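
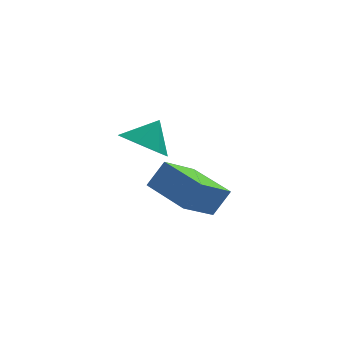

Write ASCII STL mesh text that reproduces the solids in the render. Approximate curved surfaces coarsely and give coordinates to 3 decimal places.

solid 
facet normal -0.475 -0.377 -0.795
outer loop
vertex 0.966 -2.932 -0.464
vertex 0.459 -3.607 0.159
vertex 0.171 -2.639 -0.128
endloop
endfacet
facet normal 0.373 0.925 0.075
outer loop
vertex 0.966 -2.932 -0.464
vertex 0.171 -2.639 -0.128
vertex 1.081 -3.113 1.201
endloop
endfacet
facet normal -0.475 -0.377 -0.795
outer loop
vertex 0.171 -2.639 -0.128
vertex 0.459 -3.607 0.159
vertex -0.407 -3.076 0.424
endloop
endfacet
facet normal -0.217 0.863 0.456
outer loop
vertex 0.171 -2.639 -0.128
vertex -0.407 -3.076 0.424
vertex 1.081 -3.113 1.201
endloop
endfacet
facet normal -0.475 -0.378 -0.795
outer loop
vertex -0.407 -3.076 0.424
vertex 0.459 -3.607 0.159
vertex -0.333 -3.912 0.777
endloop
endfacet
facet normal -0.433 0.318 0.844
outer loop
vertex -0.407 -3.076 0.424
vertex -0.333 -3.912 0.777
vertex 1.081 -3.113 1.201
endloop
endfacet
facet normal -0.475 -0.378 -0.795
outer loop
vertex -0.333 -3.912 0.777
vertex 0.459 -3.607 0.159
vertex 0.337 -4.519 0.665
endloop
endfacet
facet normal -0.114 -0.301 0.947
outer loop
vertex -0.333 -3.912 0.777
vertex 0.337 -4.519 0.665
vertex 1.081 -3.113 1.201
endloop
endfacet
facet normal -0.475 -0.378 -0.795
outer loop
vertex 0.337 -4.519 0.665
vertex 0.459 -3.607 0.159
vertex 1.099 -4.439 0.172
endloop
endfacet
facet normal 0.500 -0.527 0.687
outer loop
vertex 0.337 -4.519 0.665
vertex 1.099 -4.439 0.172
vertex 1.081 -3.113 1.201
endloop
endfacet
facet normal -0.475 -0.378 -0.795
outer loop
vertex 1.099 -4.439 0.172
vertex 0.459 -3.607 0.159
vertex 1.379 -3.733 -0.331
endloop
endfacet
facet normal 0.947 -0.190 0.261
outer loop
vertex 1.099 -4.439 0.172
vertex 1.379 -3.733 -0.331
vertex 1.081 -3.113 1.201
endloop
endfacet
facet normal -0.475 -0.377 -0.795
outer loop
vertex 1.379 -3.733 -0.331
vertex 0.459 -3.607 0.159
vertex 0.966 -2.932 -0.464
endloop
endfacet
facet normal 0.890 0.457 -0.012
outer loop
vertex 1.379 -3.733 -0.331
vertex 0.966 -2.932 -0.464
vertex 1.081 -3.113 1.201
endloop
endfacet
facet normal -0.648 0.733 0.207
outer loop
vertex 0.5 0.024 -3.555
vertex 1.164 0.294 -2.435
vertex 1.61 1.277 -4.515
endloop
endfacet
facet normal -0.499 -0.203 -0.842
outer loop
vertex 3.016 -0.314 -4.965
vertex 0.5 0.024 -3.555
vertex 1.61 1.277 -4.515
endloop
endfacet
facet normal -0.648 0.733 0.207
outer loop
vertex 1.61 1.277 -4.515
vertex 1.164 0.294 -2.435
vertex 2.274 1.547 -3.395
endloop
endfacet
facet normal 0.575 0.649 -0.498
outer loop
vertex 2.274 1.547 -3.395
vertex 3.016 -0.314 -4.965
vertex 1.61 1.277 -4.515
endloop
endfacet
facet normal -0.575 -0.649 0.498
outer loop
vertex 0.5 0.024 -3.555
vertex 2.57 -1.297 -2.885
vertex 1.164 0.294 -2.435
endloop
endfacet
facet normal -0.499 -0.203 -0.842
outer loop
vertex 1.906 -1.567 -4.005
vertex 0.5 0.024 -3.555
vertex 3.016 -0.314 -4.965
endloop
endfacet
facet normal -0.575 -0.649 0.498
outer loop
vertex 1.906 -1.567 -4.005
vertex 2.57 -1.297 -2.885
vertex 0.5 0.024 -3.555
endloop
endfacet
facet normal 0.499 0.203 0.842
outer loop
vertex 1.164 0.294 -2.435
vertex 2.57 -1.297 -2.885
vertex 2.274 1.547 -3.395
endloop
endfacet
facet normal 0.575 0.649 -0.498
outer loop
vertex 3.68 -0.044 -3.845
vertex 3.016 -0.314 -4.965
vertex 2.274 1.547 -3.395
endloop
endfacet
facet normal 0.499 0.203 0.842
outer loop
vertex 2.274 1.547 -3.395
vertex 2.57 -1.297 -2.885
vertex 3.68 -0.044 -3.845
endloop
endfacet
facet normal 0.648 -0.733 -0.207
outer loop
vertex 3.68 -0.044 -3.845
vertex 1.906 -1.567 -4.005
vertex 3.016 -0.314 -4.965
endloop
endfacet
facet normal 0.648 -0.733 -0.207
outer loop
vertex 2.57 -1.297 -2.885
vertex 1.906 -1.567 -4.005
vertex 3.68 -0.044 -3.845
endloop
endfacet

endsolid


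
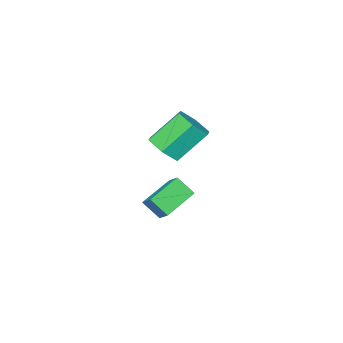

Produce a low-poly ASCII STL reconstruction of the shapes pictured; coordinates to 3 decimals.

solid 
facet normal 0.631 -0.332 -0.701
outer loop
vertex 2.744 -0.576 3.789
vertex 2.172 -0.206 3.099
vertex 2.881 0.334 3.482
endloop
endfacet
facet normal 0.763 0.101 0.639
outer loop
vertex 2.744 -0.576 3.789
vertex 2.881 0.334 3.482
vertex 1.501 0.075 5.171
endloop
endfacet
facet normal 0.763 0.101 0.639
outer loop
vertex 1.501 0.075 5.171
vertex 2.881 0.334 3.482
vertex 1.637 0.986 4.864
endloop
endfacet
facet normal -0.631 0.331 0.702
outer loop
vertex 1.501 0.075 5.171
vertex 1.637 0.986 4.864
vertex 0.928 0.446 4.481
endloop
endfacet
facet normal 0.631 -0.331 -0.702
outer loop
vertex 2.881 0.334 3.482
vertex 2.172 -0.206 3.099
vertex 2.308 0.704 2.792
endloop
endfacet
facet normal 0.503 0.863 0.045
outer loop
vertex 2.881 0.334 3.482
vertex 2.308 0.704 2.792
vertex 1.637 0.986 4.864
endloop
endfacet
facet normal 0.503 0.863 0.046
outer loop
vertex 1.637 0.986 4.864
vertex 2.308 0.704 2.792
vertex 1.065 1.356 4.175
endloop
endfacet
facet normal -0.631 0.331 0.702
outer loop
vertex 1.637 0.986 4.864
vertex 1.065 1.356 4.175
vertex 0.928 0.446 4.481
endloop
endfacet
facet normal 0.631 -0.331 -0.702
outer loop
vertex 2.308 0.704 2.792
vertex 2.172 -0.206 3.099
vertex 1.599 0.165 2.409
endloop
endfacet
facet normal -0.259 0.762 -0.593
outer loop
vertex 2.308 0.704 2.792
vertex 1.599 0.165 2.409
vertex 1.065 1.356 4.175
endloop
endfacet
facet normal -0.260 0.762 -0.593
outer loop
vertex 1.065 1.356 4.175
vertex 1.599 0.165 2.409
vertex 0.356 0.816 3.791
endloop
endfacet
facet normal -0.632 0.331 0.701
outer loop
vertex 1.065 1.356 4.175
vertex 0.356 0.816 3.791
vertex 0.928 0.446 4.481
endloop
endfacet
facet normal 0.631 -0.331 -0.702
outer loop
vertex 1.599 0.165 2.409
vertex 2.172 -0.206 3.099
vertex 1.463 -0.746 2.716
endloop
endfacet
facet normal -0.763 -0.101 -0.638
outer loop
vertex 1.599 0.165 2.409
vertex 1.463 -0.746 2.716
vertex 0.356 0.816 3.791
endloop
endfacet
facet normal -0.763 -0.101 -0.639
outer loop
vertex 0.356 0.816 3.791
vertex 1.463 -0.746 2.716
vertex 0.219 -0.094 4.098
endloop
endfacet
facet normal -0.631 0.332 0.701
outer loop
vertex 0.356 0.816 3.791
vertex 0.219 -0.094 4.098
vertex 0.928 0.446 4.481
endloop
endfacet
facet normal 0.631 -0.331 -0.702
outer loop
vertex 1.463 -0.746 2.716
vertex 2.172 -0.206 3.099
vertex 2.035 -1.116 3.405
endloop
endfacet
facet normal -0.503 -0.863 -0.046
outer loop
vertex 1.463 -0.746 2.716
vertex 2.035 -1.116 3.405
vertex 0.219 -0.094 4.098
endloop
endfacet
facet normal -0.503 -0.863 -0.045
outer loop
vertex 0.219 -0.094 4.098
vertex 2.035 -1.116 3.405
vertex 0.792 -0.464 4.788
endloop
endfacet
facet normal -0.631 0.331 0.702
outer loop
vertex 0.219 -0.094 4.098
vertex 0.792 -0.464 4.788
vertex 0.928 0.446 4.481
endloop
endfacet
facet normal 0.632 -0.331 -0.701
outer loop
vertex 2.035 -1.116 3.405
vertex 2.172 -0.206 3.099
vertex 2.744 -0.576 3.789
endloop
endfacet
facet normal 0.260 -0.762 0.593
outer loop
vertex 2.035 -1.116 3.405
vertex 2.744 -0.576 3.789
vertex 0.792 -0.464 4.788
endloop
endfacet
facet normal 0.260 -0.763 0.593
outer loop
vertex 0.792 -0.464 4.788
vertex 2.744 -0.576 3.789
vertex 1.501 0.075 5.171
endloop
endfacet
facet normal -0.631 0.331 0.702
outer loop
vertex 0.792 -0.464 4.788
vertex 1.501 0.075 5.171
vertex 0.928 0.446 4.481
endloop
endfacet
facet normal -0.947 0.015 0.322
outer loop
vertex -0.061 -1.922 -0.794
vertex 0.156 -1.239 -0.187
vertex -0.326 -1.113 -1.611
endloop
endfacet
facet normal -0.231 -0.728 -0.646
outer loop
vertex 1.444 -1.141 -2.213
vertex -0.061 -1.922 -0.794
vertex -0.326 -1.113 -1.611
endloop
endfacet
facet normal -0.947 0.014 0.322
outer loop
vertex -0.326 -1.113 -1.611
vertex 0.156 -1.239 -0.187
vertex -0.109 -0.429 -1.003
endloop
endfacet
facet normal -0.224 0.686 -0.692
outer loop
vertex -0.109 -0.429 -1.003
vertex 1.444 -1.141 -2.213
vertex -0.326 -1.113 -1.611
endloop
endfacet
facet normal 0.224 -0.686 0.692
outer loop
vertex -0.061 -1.922 -0.794
vertex 1.926 -1.267 -0.789
vertex 0.156 -1.239 -0.187
endloop
endfacet
facet normal -0.232 -0.727 -0.646
outer loop
vertex 1.709 -1.951 -1.397
vertex -0.061 -1.922 -0.794
vertex 1.444 -1.141 -2.213
endloop
endfacet
facet normal 0.224 -0.686 0.692
outer loop
vertex 1.709 -1.951 -1.397
vertex 1.926 -1.267 -0.789
vertex -0.061 -1.922 -0.794
endloop
endfacet
facet normal 0.231 0.727 0.646
outer loop
vertex 0.156 -1.239 -0.187
vertex 1.926 -1.267 -0.789
vertex -0.109 -0.429 -1.003
endloop
endfacet
facet normal -0.224 0.686 -0.692
outer loop
vertex 1.661 -0.458 -1.606
vertex 1.444 -1.141 -2.213
vertex -0.109 -0.429 -1.003
endloop
endfacet
facet normal 0.232 0.728 0.645
outer loop
vertex -0.109 -0.429 -1.003
vertex 1.926 -1.267 -0.789
vertex 1.661 -0.458 -1.606
endloop
endfacet
facet normal 0.947 -0.015 -0.322
outer loop
vertex 1.661 -0.458 -1.606
vertex 1.709 -1.951 -1.397
vertex 1.444 -1.141 -2.213
endloop
endfacet
facet normal 0.947 -0.015 -0.322
outer loop
vertex 1.926 -1.267 -0.789
vertex 1.709 -1.951 -1.397
vertex 1.661 -0.458 -1.606
endloop
endfacet

endsolid


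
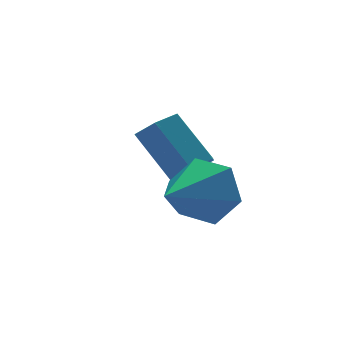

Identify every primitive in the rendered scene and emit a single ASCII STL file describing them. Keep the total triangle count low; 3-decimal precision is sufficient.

solid 
facet normal 0.244 -0.661 -0.710
outer loop
vertex 2.159 2.059 0.175
vertex 1.626 1.947 0.096
vertex 1.869 2.347 -0.193
endloop
endfacet
facet normal 0.814 0.537 -0.221
outer loop
vertex 2.159 2.059 0.175
vertex 1.869 2.347 -0.193
vertex 1.847 2.905 1.083
endloop
endfacet
facet normal 0.814 0.537 -0.221
outer loop
vertex 1.847 2.905 1.083
vertex 1.869 2.347 -0.193
vertex 1.557 3.193 0.715
endloop
endfacet
facet normal -0.244 0.661 0.710
outer loop
vertex 1.847 2.905 1.083
vertex 1.557 3.193 0.715
vertex 1.314 2.793 1.004
endloop
endfacet
facet normal 0.244 -0.661 -0.710
outer loop
vertex 1.869 2.347 -0.193
vertex 1.626 1.947 0.096
vertex 1.336 2.235 -0.272
endloop
endfacet
facet normal -0.050 0.722 -0.690
outer loop
vertex 1.869 2.347 -0.193
vertex 1.336 2.235 -0.272
vertex 1.557 3.193 0.715
endloop
endfacet
facet normal -0.050 0.722 -0.690
outer loop
vertex 1.557 3.193 0.715
vertex 1.336 2.235 -0.272
vertex 1.024 3.081 0.636
endloop
endfacet
facet normal -0.244 0.661 0.710
outer loop
vertex 1.557 3.193 0.715
vertex 1.024 3.081 0.636
vertex 1.314 2.793 1.004
endloop
endfacet
facet normal 0.244 -0.661 -0.710
outer loop
vertex 1.336 2.235 -0.272
vertex 1.626 1.947 0.096
vertex 1.093 1.835 0.017
endloop
endfacet
facet normal -0.863 0.185 -0.469
outer loop
vertex 1.336 2.235 -0.272
vertex 1.093 1.835 0.017
vertex 1.024 3.081 0.636
endloop
endfacet
facet normal -0.863 0.185 -0.469
outer loop
vertex 1.024 3.081 0.636
vertex 1.093 1.835 0.017
vertex 0.781 2.681 0.925
endloop
endfacet
facet normal -0.244 0.661 0.710
outer loop
vertex 1.024 3.081 0.636
vertex 0.781 2.681 0.925
vertex 1.314 2.793 1.004
endloop
endfacet
facet normal 0.244 -0.661 -0.710
outer loop
vertex 1.093 1.835 0.017
vertex 1.626 1.947 0.096
vertex 1.383 1.547 0.385
endloop
endfacet
facet normal -0.814 -0.537 0.221
outer loop
vertex 1.093 1.835 0.017
vertex 1.383 1.547 0.385
vertex 0.781 2.681 0.925
endloop
endfacet
facet normal -0.814 -0.537 0.221
outer loop
vertex 0.781 2.681 0.925
vertex 1.383 1.547 0.385
vertex 1.071 2.393 1.293
endloop
endfacet
facet normal -0.244 0.661 0.710
outer loop
vertex 0.781 2.681 0.925
vertex 1.071 2.393 1.293
vertex 1.314 2.793 1.004
endloop
endfacet
facet normal 0.244 -0.661 -0.710
outer loop
vertex 1.383 1.547 0.385
vertex 1.626 1.947 0.096
vertex 1.916 1.659 0.464
endloop
endfacet
facet normal 0.050 -0.722 0.690
outer loop
vertex 1.383 1.547 0.385
vertex 1.916 1.659 0.464
vertex 1.071 2.393 1.293
endloop
endfacet
facet normal 0.050 -0.722 0.690
outer loop
vertex 1.071 2.393 1.293
vertex 1.916 1.659 0.464
vertex 1.604 2.505 1.372
endloop
endfacet
facet normal -0.244 0.661 0.710
outer loop
vertex 1.071 2.393 1.293
vertex 1.604 2.505 1.372
vertex 1.314 2.793 1.004
endloop
endfacet
facet normal 0.244 -0.661 -0.710
outer loop
vertex 1.916 1.659 0.464
vertex 1.626 1.947 0.096
vertex 2.159 2.059 0.175
endloop
endfacet
facet normal 0.863 -0.185 0.469
outer loop
vertex 1.916 1.659 0.464
vertex 2.159 2.059 0.175
vertex 1.604 2.505 1.372
endloop
endfacet
facet normal 0.863 -0.185 0.469
outer loop
vertex 1.604 2.505 1.372
vertex 2.159 2.059 0.175
vertex 1.847 2.905 1.083
endloop
endfacet
facet normal -0.244 0.661 0.710
outer loop
vertex 1.604 2.505 1.372
vertex 1.847 2.905 1.083
vertex 1.314 2.793 1.004
endloop
endfacet
facet normal 0.829 0.454 -0.327
outer loop
vertex 1.647 0.499 0.797
vertex 1.252 0.765 0.166
vertex 1.277 1.196 0.828
endloop
endfacet
facet normal -0.081 -0.087 0.993
outer loop
vertex 1.647 0.499 0.797
vertex 1.277 1.196 0.828
vertex 0.068 0.115 0.634
endloop
endfacet
facet normal 0.829 0.454 -0.327
outer loop
vertex 1.277 1.196 0.828
vertex 1.252 0.765 0.166
vertex 0.882 1.462 0.197
endloop
endfacet
facet normal -0.586 0.548 0.598
outer loop
vertex 1.277 1.196 0.828
vertex 0.882 1.462 0.197
vertex 0.068 0.115 0.634
endloop
endfacet
facet normal 0.829 0.454 -0.326
outer loop
vertex 0.882 1.462 0.197
vertex 1.252 0.765 0.166
vertex 0.858 1.031 -0.464
endloop
endfacet
facet normal -0.862 0.438 -0.255
outer loop
vertex 0.882 1.462 0.197
vertex 0.858 1.031 -0.464
vertex 0.068 0.115 0.634
endloop
endfacet
facet normal 0.829 0.454 -0.326
outer loop
vertex 0.858 1.031 -0.464
vertex 1.252 0.765 0.166
vertex 1.228 0.334 -0.495
endloop
endfacet
facet normal -0.634 -0.305 -0.711
outer loop
vertex 0.858 1.031 -0.464
vertex 1.228 0.334 -0.495
vertex 0.068 0.115 0.634
endloop
endfacet
facet normal 0.828 0.455 -0.327
outer loop
vertex 1.228 0.334 -0.495
vertex 1.252 0.765 0.166
vertex 1.623 0.068 0.135
endloop
endfacet
facet normal -0.130 -0.940 -0.316
outer loop
vertex 1.228 0.334 -0.495
vertex 1.623 0.068 0.135
vertex 0.068 0.115 0.634
endloop
endfacet
facet normal 0.828 0.455 -0.327
outer loop
vertex 1.623 0.068 0.135
vertex 1.252 0.765 0.166
vertex 1.647 0.499 0.797
endloop
endfacet
facet normal 0.147 -0.831 0.536
outer loop
vertex 1.623 0.068 0.135
vertex 1.647 0.499 0.797
vertex 0.068 0.115 0.634
endloop
endfacet

endsolid


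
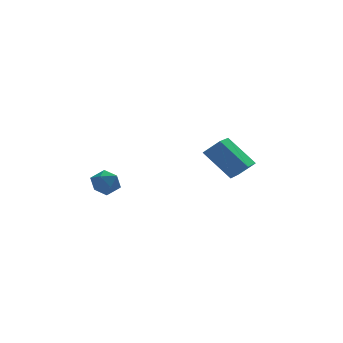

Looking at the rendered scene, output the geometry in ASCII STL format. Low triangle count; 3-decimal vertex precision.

solid 
facet normal 0.322 0.815 0.482
outer loop
vertex -2.219 -2.093 2.826
vertex -2.14 -2.483 3.432
vertex -1.589 -2.424 2.964
endloop
endfacet
facet normal 0.491 0.845 -0.212
outer loop
vertex -2.219 -2.093 2.826
vertex -1.589 -2.424 2.964
vertex -1.864 -2.433 2.293
endloop
endfacet
facet normal -0.113 0.802 -0.587
outer loop
vertex -2.219 -2.093 2.826
vertex -1.864 -2.433 2.293
vertex -2.585 -2.496 2.346
endloop
endfacet
facet normal -0.656 0.745 -0.125
outer loop
vertex -2.219 -2.093 2.826
vertex -2.585 -2.496 2.346
vertex -2.755 -2.527 3.051
endloop
endfacet
facet normal -0.385 0.752 0.534
outer loop
vertex -2.219 -2.093 2.826
vertex -2.755 -2.527 3.051
vertex -2.14 -2.483 3.432
endloop
endfacet
facet normal 0.889 0.274 -0.368
outer loop
vertex -1.864 -2.433 2.293
vertex -1.589 -2.424 2.964
vertex -1.565 -3.033 2.569
endloop
endfacet
facet normal 0.617 0.225 0.754
outer loop
vertex -1.589 -2.424 2.964
vertex -2.14 -2.483 3.432
vertex -1.735 -3.064 3.274
endloop
endfacet
facet normal -0.529 0.123 0.840
outer loop
vertex -2.14 -2.483 3.432
vertex -2.755 -2.527 3.051
vertex -2.456 -3.127 3.327
endloop
endfacet
facet normal -0.967 0.110 -0.228
outer loop
vertex -2.755 -2.527 3.051
vertex -2.585 -2.496 2.346
vertex -2.731 -3.136 2.656
endloop
endfacet
facet normal -0.089 0.203 -0.975
outer loop
vertex -2.585 -2.496 2.346
vertex -1.864 -2.433 2.293
vertex -2.18 -3.077 2.188
endloop
endfacet
facet normal 0.656 -0.745 0.125
outer loop
vertex -2.101 -3.467 2.794
vertex -1.565 -3.033 2.569
vertex -1.735 -3.064 3.274
endloop
endfacet
facet normal 0.113 -0.802 0.587
outer loop
vertex -2.101 -3.467 2.794
vertex -1.735 -3.064 3.274
vertex -2.456 -3.127 3.327
endloop
endfacet
facet normal -0.491 -0.845 0.212
outer loop
vertex -2.101 -3.467 2.794
vertex -2.456 -3.127 3.327
vertex -2.731 -3.136 2.656
endloop
endfacet
facet normal -0.322 -0.815 -0.482
outer loop
vertex -2.101 -3.467 2.794
vertex -2.731 -3.136 2.656
vertex -2.18 -3.077 2.188
endloop
endfacet
facet normal 0.385 -0.752 -0.534
outer loop
vertex -2.101 -3.467 2.794
vertex -2.18 -3.077 2.188
vertex -1.565 -3.033 2.569
endloop
endfacet
facet normal 0.967 -0.110 0.228
outer loop
vertex -1.735 -3.064 3.274
vertex -1.565 -3.033 2.569
vertex -1.589 -2.424 2.964
endloop
endfacet
facet normal 0.089 -0.203 0.975
outer loop
vertex -2.456 -3.127 3.327
vertex -1.735 -3.064 3.274
vertex -2.14 -2.483 3.432
endloop
endfacet
facet normal -0.889 -0.274 0.368
outer loop
vertex -2.731 -3.136 2.656
vertex -2.456 -3.127 3.327
vertex -2.755 -2.527 3.051
endloop
endfacet
facet normal -0.617 -0.225 -0.754
outer loop
vertex -2.18 -3.077 2.188
vertex -2.731 -3.136 2.656
vertex -2.585 -2.496 2.346
endloop
endfacet
facet normal 0.529 -0.123 -0.840
outer loop
vertex -1.565 -3.033 2.569
vertex -2.18 -3.077 2.188
vertex -1.864 -2.433 2.293
endloop
endfacet
facet normal -0.498 -0.847 0.187
outer loop
vertex 3.571 -4.456 3.763
vertex 2.594 -3.597 5.05
vertex 2.894 -4.208 3.084
endloop
endfacet
facet normal 0.534 -0.469 -0.704
outer loop
vertex 3.626 -2.963 2.81
vertex 3.571 -4.456 3.763
vertex 2.894 -4.208 3.084
endloop
endfacet
facet normal -0.498 -0.847 0.187
outer loop
vertex 2.894 -4.208 3.084
vertex 2.594 -3.597 5.05
vertex 1.917 -3.349 4.371
endloop
endfacet
facet normal -0.683 0.251 -0.686
outer loop
vertex 1.917 -3.349 4.371
vertex 3.626 -2.963 2.81
vertex 2.894 -4.208 3.084
endloop
endfacet
facet normal 0.683 -0.251 0.686
outer loop
vertex 3.571 -4.456 3.763
vertex 3.326 -2.352 4.776
vertex 2.594 -3.597 5.05
endloop
endfacet
facet normal 0.534 -0.469 -0.704
outer loop
vertex 4.303 -3.211 3.489
vertex 3.571 -4.456 3.763
vertex 3.626 -2.963 2.81
endloop
endfacet
facet normal 0.683 -0.251 0.686
outer loop
vertex 4.303 -3.211 3.489
vertex 3.326 -2.352 4.776
vertex 3.571 -4.456 3.763
endloop
endfacet
facet normal -0.534 0.469 0.704
outer loop
vertex 2.594 -3.597 5.05
vertex 3.326 -2.352 4.776
vertex 1.917 -3.349 4.371
endloop
endfacet
facet normal -0.683 0.251 -0.686
outer loop
vertex 2.649 -2.104 4.097
vertex 3.626 -2.963 2.81
vertex 1.917 -3.349 4.371
endloop
endfacet
facet normal -0.534 0.469 0.704
outer loop
vertex 1.917 -3.349 4.371
vertex 3.326 -2.352 4.776
vertex 2.649 -2.104 4.097
endloop
endfacet
facet normal 0.498 0.847 -0.187
outer loop
vertex 2.649 -2.104 4.097
vertex 4.303 -3.211 3.489
vertex 3.626 -2.963 2.81
endloop
endfacet
facet normal 0.498 0.847 -0.187
outer loop
vertex 3.326 -2.352 4.776
vertex 4.303 -3.211 3.489
vertex 2.649 -2.104 4.097
endloop
endfacet

endsolid


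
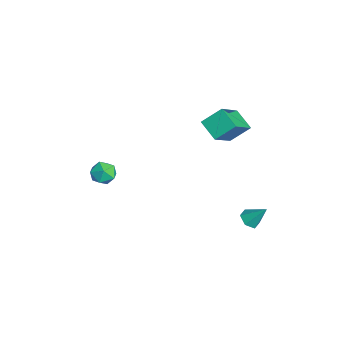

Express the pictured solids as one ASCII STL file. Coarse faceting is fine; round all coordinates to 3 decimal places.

solid 
facet normal -0.542 0.398 0.740
outer loop
vertex -3.224 -2.718 -2.519
vertex -2.893 -3.098 -2.072
vertex -2.661 -2.486 -2.231
endloop
endfacet
facet normal -0.461 0.864 0.205
outer loop
vertex -3.224 -2.718 -2.519
vertex -2.661 -2.486 -2.231
vertex -2.769 -2.388 -2.888
endloop
endfacet
facet normal -0.726 0.566 -0.389
outer loop
vertex -3.224 -2.718 -2.519
vertex -2.769 -2.388 -2.888
vertex -3.066 -2.939 -3.135
endloop
endfacet
facet normal -0.972 -0.082 -0.220
outer loop
vertex -3.224 -2.718 -2.519
vertex -3.066 -2.939 -3.135
vertex -3.143 -3.377 -2.63
endloop
endfacet
facet normal -0.859 -0.186 0.478
outer loop
vertex -3.224 -2.718 -2.519
vertex -3.143 -3.377 -2.63
vertex -2.893 -3.098 -2.072
endloop
endfacet
facet normal 0.239 0.965 0.105
outer loop
vertex -2.769 -2.388 -2.888
vertex -2.661 -2.486 -2.231
vertex -2.157 -2.563 -2.67
endloop
endfacet
facet normal 0.106 0.212 0.971
outer loop
vertex -2.661 -2.486 -2.231
vertex -2.893 -3.098 -2.072
vertex -2.234 -3.001 -2.165
endloop
endfacet
facet normal -0.404 -0.733 0.547
outer loop
vertex -2.893 -3.098 -2.072
vertex -3.143 -3.377 -2.63
vertex -2.531 -3.552 -2.412
endloop
endfacet
facet normal -0.590 -0.563 -0.579
outer loop
vertex -3.143 -3.377 -2.63
vertex -3.066 -2.939 -3.135
vertex -2.639 -3.454 -3.069
endloop
endfacet
facet normal -0.192 0.486 -0.853
outer loop
vertex -3.066 -2.939 -3.135
vertex -2.769 -2.388 -2.888
vertex -2.407 -2.842 -3.228
endloop
endfacet
facet normal 0.972 0.082 0.220
outer loop
vertex -2.076 -3.222 -2.781
vertex -2.157 -2.563 -2.67
vertex -2.234 -3.001 -2.165
endloop
endfacet
facet normal 0.726 -0.566 0.389
outer loop
vertex -2.076 -3.222 -2.781
vertex -2.234 -3.001 -2.165
vertex -2.531 -3.552 -2.412
endloop
endfacet
facet normal 0.461 -0.864 -0.205
outer loop
vertex -2.076 -3.222 -2.781
vertex -2.531 -3.552 -2.412
vertex -2.639 -3.454 -3.069
endloop
endfacet
facet normal 0.542 -0.398 -0.740
outer loop
vertex -2.076 -3.222 -2.781
vertex -2.639 -3.454 -3.069
vertex -2.407 -2.842 -3.228
endloop
endfacet
facet normal 0.859 0.186 -0.478
outer loop
vertex -2.076 -3.222 -2.781
vertex -2.407 -2.842 -3.228
vertex -2.157 -2.563 -2.67
endloop
endfacet
facet normal 0.590 0.563 0.579
outer loop
vertex -2.234 -3.001 -2.165
vertex -2.157 -2.563 -2.67
vertex -2.661 -2.486 -2.231
endloop
endfacet
facet normal 0.192 -0.486 0.853
outer loop
vertex -2.531 -3.552 -2.412
vertex -2.234 -3.001 -2.165
vertex -2.893 -3.098 -2.072
endloop
endfacet
facet normal -0.239 -0.965 -0.105
outer loop
vertex -2.639 -3.454 -3.069
vertex -2.531 -3.552 -2.412
vertex -3.143 -3.377 -2.63
endloop
endfacet
facet normal -0.106 -0.212 -0.971
outer loop
vertex -2.407 -2.842 -3.228
vertex -2.639 -3.454 -3.069
vertex -3.066 -2.939 -3.135
endloop
endfacet
facet normal 0.404 0.733 -0.547
outer loop
vertex -2.157 -2.563 -2.67
vertex -2.407 -2.842 -3.228
vertex -2.769 -2.388 -2.888
endloop
endfacet
facet normal -0.786 -0.397 0.474
outer loop
vertex -2.817 2.251 0.797
vertex -4.003 3.179 -0.395
vertex -2.797 1.338 0.066
endloop
endfacet
facet normal 0.618 -0.483 0.620
outer loop
vertex -1.917 1.781 -0.465
vertex -2.817 2.251 0.797
vertex -2.797 1.338 0.066
endloop
endfacet
facet normal -0.786 -0.396 0.474
outer loop
vertex -2.797 1.338 0.066
vertex -4.003 3.179 -0.395
vertex -3.983 2.265 -1.126
endloop
endfacet
facet normal 0.017 -0.781 -0.624
outer loop
vertex -3.983 2.265 -1.126
vertex -1.917 1.781 -0.465
vertex -2.797 1.338 0.066
endloop
endfacet
facet normal -0.016 0.781 0.624
outer loop
vertex -2.817 2.251 0.797
vertex -3.123 3.622 -0.926
vertex -4.003 3.179 -0.395
endloop
endfacet
facet normal 0.618 -0.483 0.621
outer loop
vertex -1.937 2.695 0.266
vertex -2.817 2.251 0.797
vertex -1.917 1.781 -0.465
endloop
endfacet
facet normal -0.017 0.781 0.624
outer loop
vertex -1.937 2.695 0.266
vertex -3.123 3.622 -0.926
vertex -2.817 2.251 0.797
endloop
endfacet
facet normal -0.618 0.483 -0.621
outer loop
vertex -4.003 3.179 -0.395
vertex -3.123 3.622 -0.926
vertex -3.983 2.265 -1.126
endloop
endfacet
facet normal 0.017 -0.781 -0.625
outer loop
vertex -3.103 2.709 -1.657
vertex -1.917 1.781 -0.465
vertex -3.983 2.265 -1.126
endloop
endfacet
facet normal -0.618 0.483 -0.620
outer loop
vertex -3.983 2.265 -1.126
vertex -3.123 3.622 -0.926
vertex -3.103 2.709 -1.657
endloop
endfacet
facet normal 0.786 0.396 -0.474
outer loop
vertex -3.103 2.709 -1.657
vertex -1.937 2.695 0.266
vertex -1.917 1.781 -0.465
endloop
endfacet
facet normal 0.786 0.397 -0.474
outer loop
vertex -3.123 3.622 -0.926
vertex -1.937 2.695 0.266
vertex -3.103 2.709 -1.657
endloop
endfacet
facet normal -0.305 -0.564 -0.767
outer loop
vertex 0.876 2.995 -4.275
vertex 0.437 2.869 -4.008
vertex 0.441 3.295 -4.323
endloop
endfacet
facet normal 0.564 0.769 -0.301
outer loop
vertex 0.876 2.995 -4.275
vertex 0.441 3.295 -4.323
vertex 0.783 3.511 -3.132
endloop
endfacet
facet normal -0.305 -0.564 -0.767
outer loop
vertex 0.441 3.295 -4.323
vertex 0.437 2.869 -4.008
vertex 0.002 3.168 -4.055
endloop
endfacet
facet normal -0.321 0.944 -0.079
outer loop
vertex 0.441 3.295 -4.323
vertex 0.002 3.168 -4.055
vertex 0.783 3.511 -3.132
endloop
endfacet
facet normal -0.305 -0.564 -0.768
outer loop
vertex 0.002 3.168 -4.055
vertex 0.437 2.869 -4.008
vertex -0.003 2.742 -3.74
endloop
endfacet
facet normal -0.770 0.385 0.509
outer loop
vertex 0.002 3.168 -4.055
vertex -0.003 2.742 -3.74
vertex 0.783 3.511 -3.132
endloop
endfacet
facet normal -0.305 -0.563 -0.768
outer loop
vertex -0.003 2.742 -3.74
vertex 0.437 2.869 -4.008
vertex 0.432 2.442 -3.693
endloop
endfacet
facet normal -0.335 -0.349 0.875
outer loop
vertex -0.003 2.742 -3.74
vertex 0.432 2.442 -3.693
vertex 0.783 3.511 -3.132
endloop
endfacet
facet normal -0.304 -0.563 -0.768
outer loop
vertex 0.432 2.442 -3.693
vertex 0.437 2.869 -4.008
vertex 0.871 2.569 -3.96
endloop
endfacet
facet normal 0.548 -0.523 0.653
outer loop
vertex 0.432 2.442 -3.693
vertex 0.871 2.569 -3.96
vertex 0.783 3.511 -3.132
endloop
endfacet
facet normal -0.305 -0.564 -0.767
outer loop
vertex 0.871 2.569 -3.96
vertex 0.437 2.869 -4.008
vertex 0.876 2.995 -4.275
endloop
endfacet
facet normal 0.997 0.036 0.065
outer loop
vertex 0.871 2.569 -3.96
vertex 0.876 2.995 -4.275
vertex 0.783 3.511 -3.132
endloop
endfacet

endsolid


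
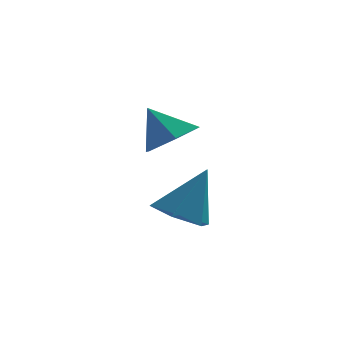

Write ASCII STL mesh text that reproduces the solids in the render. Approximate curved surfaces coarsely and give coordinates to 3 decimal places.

solid 
facet normal -0.411 -0.217 -0.885
outer loop
vertex -0.844 -3.889 -0.743
vertex -1.625 -4.103 -0.328
vertex -1.477 -3.25 -0.606
endloop
endfacet
facet normal 0.705 0.708 -0.043
outer loop
vertex -0.844 -3.889 -0.743
vertex -1.477 -3.25 -0.606
vertex -0.895 -3.717 1.248
endloop
endfacet
facet normal -0.410 -0.218 -0.886
outer loop
vertex -1.477 -3.25 -0.606
vertex -1.625 -4.103 -0.328
vertex -2.258 -3.464 -0.192
endloop
endfacet
facet normal -0.115 0.954 0.276
outer loop
vertex -1.477 -3.25 -0.606
vertex -2.258 -3.464 -0.192
vertex -0.895 -3.717 1.248
endloop
endfacet
facet normal -0.410 -0.217 -0.886
outer loop
vertex -2.258 -3.464 -0.192
vertex -1.625 -4.103 -0.328
vertex -2.406 -4.318 0.086
endloop
endfacet
facet normal -0.654 0.334 0.678
outer loop
vertex -2.258 -3.464 -0.192
vertex -2.406 -4.318 0.086
vertex -0.895 -3.717 1.248
endloop
endfacet
facet normal -0.410 -0.217 -0.886
outer loop
vertex -2.406 -4.318 0.086
vertex -1.625 -4.103 -0.328
vertex -1.773 -4.957 -0.05
endloop
endfacet
facet normal -0.373 -0.532 0.760
outer loop
vertex -2.406 -4.318 0.086
vertex -1.773 -4.957 -0.05
vertex -0.895 -3.717 1.248
endloop
endfacet
facet normal -0.411 -0.217 -0.885
outer loop
vertex -1.773 -4.957 -0.05
vertex -1.625 -4.103 -0.328
vertex -0.992 -4.743 -0.465
endloop
endfacet
facet normal 0.447 -0.778 0.441
outer loop
vertex -1.773 -4.957 -0.05
vertex -0.992 -4.743 -0.465
vertex -0.895 -3.717 1.248
endloop
endfacet
facet normal -0.411 -0.217 -0.885
outer loop
vertex -0.992 -4.743 -0.465
vertex -1.625 -4.103 -0.328
vertex -0.844 -3.889 -0.743
endloop
endfacet
facet normal 0.987 -0.158 0.039
outer loop
vertex -0.992 -4.743 -0.465
vertex -0.844 -3.889 -0.743
vertex -0.895 -3.717 1.248
endloop
endfacet
facet normal 0.541 -0.206 -0.815
outer loop
vertex -1.235 -1.404 2.049
vertex -2.01 -1.231 1.491
vertex -1.401 -0.509 1.713
endloop
endfacet
facet normal 0.420 0.386 0.821
outer loop
vertex -1.235 -1.404 2.049
vertex -1.401 -0.509 1.713
vertex -2.75 -0.949 2.609
endloop
endfacet
facet normal 0.541 -0.206 -0.816
outer loop
vertex -1.401 -0.509 1.713
vertex -2.01 -1.231 1.491
vertex -2.175 -0.336 1.156
endloop
endfacet
facet normal -0.058 0.928 0.369
outer loop
vertex -1.401 -0.509 1.713
vertex -2.175 -0.336 1.156
vertex -2.75 -0.949 2.609
endloop
endfacet
facet normal 0.541 -0.206 -0.816
outer loop
vertex -2.175 -0.336 1.156
vertex -2.01 -1.231 1.491
vertex -2.784 -1.058 0.934
endloop
endfacet
facet normal -0.760 0.649 -0.027
outer loop
vertex -2.175 -0.336 1.156
vertex -2.784 -1.058 0.934
vertex -2.75 -0.949 2.609
endloop
endfacet
facet normal 0.541 -0.206 -0.815
outer loop
vertex -2.784 -1.058 0.934
vertex -2.01 -1.231 1.491
vertex -2.619 -1.953 1.27
endloop
endfacet
facet normal -0.985 -0.170 0.031
outer loop
vertex -2.784 -1.058 0.934
vertex -2.619 -1.953 1.27
vertex -2.75 -0.949 2.609
endloop
endfacet
facet normal 0.540 -0.206 -0.816
outer loop
vertex -2.619 -1.953 1.27
vertex -2.01 -1.231 1.491
vertex -1.844 -2.126 1.827
endloop
endfacet
facet normal -0.507 -0.713 0.485
outer loop
vertex -2.619 -1.953 1.27
vertex -1.844 -2.126 1.827
vertex -2.75 -0.949 2.609
endloop
endfacet
facet normal 0.541 -0.206 -0.815
outer loop
vertex -1.844 -2.126 1.827
vertex -2.01 -1.231 1.491
vertex -1.235 -1.404 2.049
endloop
endfacet
facet normal 0.195 -0.435 0.879
outer loop
vertex -1.844 -2.126 1.827
vertex -1.235 -1.404 2.049
vertex -2.75 -0.949 2.609
endloop
endfacet

endsolid


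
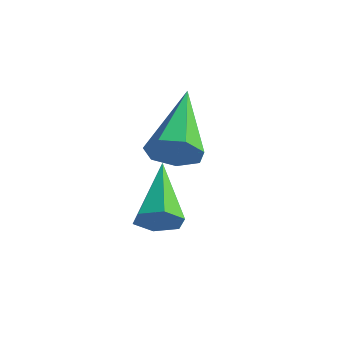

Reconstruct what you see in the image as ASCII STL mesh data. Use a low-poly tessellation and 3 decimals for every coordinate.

solid 
facet normal 0.435 -0.741 -0.511
outer loop
vertex 1.063 1.599 3.136
vertex 0.655 1.709 2.629
vertex 1.247 1.976 2.746
endloop
endfacet
facet normal 0.682 0.338 0.648
outer loop
vertex 1.063 1.599 3.136
vertex 1.247 1.976 2.746
vertex -0.215 3.191 3.651
endloop
endfacet
facet normal 0.435 -0.741 -0.511
outer loop
vertex 1.247 1.976 2.746
vertex 0.655 1.709 2.629
vertex 0.986 2.152 2.268
endloop
endfacet
facet normal 0.620 0.783 -0.050
outer loop
vertex 1.247 1.976 2.746
vertex 0.986 2.152 2.268
vertex -0.215 3.191 3.651
endloop
endfacet
facet normal 0.435 -0.741 -0.511
outer loop
vertex 0.986 2.152 2.268
vertex 0.655 1.709 2.629
vertex 0.475 1.994 2.062
endloop
endfacet
facet normal -0.004 0.798 -0.603
outer loop
vertex 0.986 2.152 2.268
vertex 0.475 1.994 2.062
vertex -0.215 3.191 3.651
endloop
endfacet
facet normal 0.436 -0.741 -0.511
outer loop
vertex 0.475 1.994 2.062
vertex 0.655 1.709 2.629
vertex 0.1 1.622 2.282
endloop
endfacet
facet normal -0.716 0.372 -0.591
outer loop
vertex 0.475 1.994 2.062
vertex 0.1 1.622 2.282
vertex -0.215 3.191 3.651
endloop
endfacet
facet normal 0.436 -0.741 -0.511
outer loop
vertex 0.1 1.622 2.282
vertex 0.655 1.709 2.629
vertex 0.143 1.315 2.764
endloop
endfacet
facet normal -0.984 -0.176 -0.024
outer loop
vertex 0.1 1.622 2.282
vertex 0.143 1.315 2.764
vertex -0.215 3.191 3.651
endloop
endfacet
facet normal 0.435 -0.741 -0.511
outer loop
vertex 0.143 1.315 2.764
vertex 0.655 1.709 2.629
vertex 0.572 1.305 3.144
endloop
endfacet
facet normal -0.604 -0.432 0.670
outer loop
vertex 0.143 1.315 2.764
vertex 0.572 1.305 3.144
vertex -0.215 3.191 3.651
endloop
endfacet
facet normal 0.435 -0.741 -0.511
outer loop
vertex 0.572 1.305 3.144
vertex 0.655 1.709 2.629
vertex 1.063 1.599 3.136
endloop
endfacet
facet normal 0.137 -0.203 0.969
outer loop
vertex 0.572 1.305 3.144
vertex 1.063 1.599 3.136
vertex -0.215 3.191 3.651
endloop
endfacet
facet normal 0.516 -0.675 -0.528
outer loop
vertex 2.05 0.387 1.752
vertex 1.581 0.133 1.618
vertex 1.777 0.534 1.297
endloop
endfacet
facet normal 0.535 0.844 -0.048
outer loop
vertex 2.05 0.387 1.752
vertex 1.777 0.534 1.297
vertex 0.699 1.287 2.522
endloop
endfacet
facet normal 0.515 -0.675 -0.528
outer loop
vertex 1.777 0.534 1.297
vertex 1.581 0.133 1.618
vertex 1.308 0.28 1.164
endloop
endfacet
facet normal -0.216 0.735 -0.642
outer loop
vertex 1.777 0.534 1.297
vertex 1.308 0.28 1.164
vertex 0.699 1.287 2.522
endloop
endfacet
facet normal 0.515 -0.676 -0.528
outer loop
vertex 1.308 0.28 1.164
vertex 1.581 0.133 1.618
vertex 1.111 -0.121 1.485
endloop
endfacet
facet normal -0.888 0.074 -0.453
outer loop
vertex 1.308 0.28 1.164
vertex 1.111 -0.121 1.485
vertex 0.699 1.287 2.522
endloop
endfacet
facet normal 0.515 -0.676 -0.528
outer loop
vertex 1.111 -0.121 1.485
vertex 1.581 0.133 1.618
vertex 1.384 -0.268 1.939
endloop
endfacet
facet normal -0.811 -0.482 0.332
outer loop
vertex 1.111 -0.121 1.485
vertex 1.384 -0.268 1.939
vertex 0.699 1.287 2.522
endloop
endfacet
facet normal 0.516 -0.675 -0.527
outer loop
vertex 1.384 -0.268 1.939
vertex 1.581 0.133 1.618
vertex 1.853 -0.014 2.073
endloop
endfacet
facet normal -0.062 -0.374 0.925
outer loop
vertex 1.384 -0.268 1.939
vertex 1.853 -0.014 2.073
vertex 0.699 1.287 2.522
endloop
endfacet
facet normal 0.516 -0.675 -0.527
outer loop
vertex 1.853 -0.014 2.073
vertex 1.581 0.133 1.618
vertex 2.05 0.387 1.752
endloop
endfacet
facet normal 0.612 0.289 0.736
outer loop
vertex 1.853 -0.014 2.073
vertex 2.05 0.387 1.752
vertex 0.699 1.287 2.522
endloop
endfacet

endsolid


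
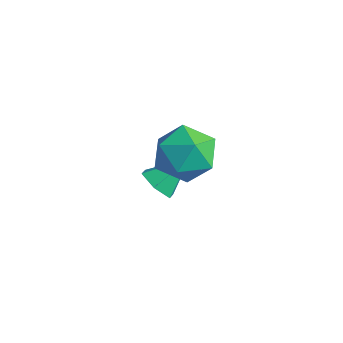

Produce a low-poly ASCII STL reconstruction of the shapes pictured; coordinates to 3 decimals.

solid 
facet normal -0.217 -0.731 -0.646
outer loop
vertex -2.536 3.401 -1.034
vertex -3.08 3.458 -0.916
vertex -2.851 3.756 -1.33
endloop
endfacet
facet normal 0.817 0.523 -0.243
outer loop
vertex -2.536 3.401 -1.034
vertex -2.851 3.756 -1.33
vertex -2.84 4.262 -0.204
endloop
endfacet
facet normal -0.219 -0.730 -0.647
outer loop
vertex -2.851 3.756 -1.33
vertex -3.08 3.458 -0.916
vertex -3.395 3.814 -1.211
endloop
endfacet
facet normal 0.008 0.912 -0.410
outer loop
vertex -2.851 3.756 -1.33
vertex -3.395 3.814 -1.211
vertex -2.84 4.262 -0.204
endloop
endfacet
facet normal -0.218 -0.730 -0.648
outer loop
vertex -3.395 3.814 -1.211
vertex -3.08 3.458 -0.916
vertex -3.624 3.515 -0.797
endloop
endfacet
facet normal -0.723 0.684 0.094
outer loop
vertex -3.395 3.814 -1.211
vertex -3.624 3.515 -0.797
vertex -2.84 4.262 -0.204
endloop
endfacet
facet normal -0.218 -0.731 -0.647
outer loop
vertex -3.624 3.515 -0.797
vertex -3.08 3.458 -0.916
vertex -3.309 3.159 -0.501
endloop
endfacet
facet normal -0.642 0.067 0.764
outer loop
vertex -3.624 3.515 -0.797
vertex -3.309 3.159 -0.501
vertex -2.84 4.262 -0.204
endloop
endfacet
facet normal -0.218 -0.731 -0.647
outer loop
vertex -3.309 3.159 -0.501
vertex -3.08 3.458 -0.916
vertex -2.765 3.102 -0.62
endloop
endfacet
facet normal 0.170 -0.323 0.931
outer loop
vertex -3.309 3.159 -0.501
vertex -2.765 3.102 -0.62
vertex -2.84 4.262 -0.204
endloop
endfacet
facet normal -0.217 -0.730 -0.648
outer loop
vertex -2.765 3.102 -0.62
vertex -3.08 3.458 -0.916
vertex -2.536 3.401 -1.034
endloop
endfacet
facet normal 0.899 -0.095 0.428
outer loop
vertex -2.765 3.102 -0.62
vertex -2.536 3.401 -1.034
vertex -2.84 4.262 -0.204
endloop
endfacet
facet normal -0.853 0.361 0.376
outer loop
vertex -1.79 3.469 1.854
vertex -2.072 2.695 1.957
vertex -1.646 3.067 2.566
endloop
endfacet
facet normal -0.308 0.800 0.514
outer loop
vertex -1.79 3.469 1.854
vertex -1.646 3.067 2.566
vertex -1.045 3.522 2.218
endloop
endfacet
facet normal -0.018 0.994 -0.109
outer loop
vertex -1.79 3.469 1.854
vertex -1.045 3.522 2.218
vertex -1.099 3.431 1.394
endloop
endfacet
facet normal -0.383 0.674 -0.631
outer loop
vertex -1.79 3.469 1.854
vertex -1.099 3.431 1.394
vertex -1.733 2.92 1.233
endloop
endfacet
facet normal -0.899 0.283 -0.333
outer loop
vertex -1.79 3.469 1.854
vertex -1.733 2.92 1.233
vertex -2.072 2.695 1.957
endloop
endfacet
facet normal 0.182 0.435 0.882
outer loop
vertex -1.045 3.522 2.218
vertex -1.646 3.067 2.566
vertex -0.867 2.78 2.547
endloop
endfacet
facet normal -0.700 -0.276 0.658
outer loop
vertex -1.646 3.067 2.566
vertex -2.072 2.695 1.957
vertex -1.501 2.269 2.386
endloop
endfacet
facet normal -0.775 -0.402 -0.488
outer loop
vertex -2.072 2.695 1.957
vertex -1.733 2.92 1.233
vertex -1.555 2.178 1.562
endloop
endfacet
facet normal 0.061 0.230 -0.971
outer loop
vertex -1.733 2.92 1.233
vertex -1.099 3.431 1.394
vertex -0.954 2.633 1.214
endloop
endfacet
facet normal 0.652 0.748 -0.125
outer loop
vertex -1.099 3.431 1.394
vertex -1.045 3.522 2.218
vertex -0.528 3.005 1.823
endloop
endfacet
facet normal 0.383 -0.674 0.631
outer loop
vertex -0.81 2.231 1.926
vertex -0.867 2.78 2.547
vertex -1.501 2.269 2.386
endloop
endfacet
facet normal 0.018 -0.994 0.109
outer loop
vertex -0.81 2.231 1.926
vertex -1.501 2.269 2.386
vertex -1.555 2.178 1.562
endloop
endfacet
facet normal 0.308 -0.800 -0.514
outer loop
vertex -0.81 2.231 1.926
vertex -1.555 2.178 1.562
vertex -0.954 2.633 1.214
endloop
endfacet
facet normal 0.853 -0.361 -0.376
outer loop
vertex -0.81 2.231 1.926
vertex -0.954 2.633 1.214
vertex -0.528 3.005 1.823
endloop
endfacet
facet normal 0.899 -0.283 0.333
outer loop
vertex -0.81 2.231 1.926
vertex -0.528 3.005 1.823
vertex -0.867 2.78 2.547
endloop
endfacet
facet normal -0.061 -0.230 0.971
outer loop
vertex -1.501 2.269 2.386
vertex -0.867 2.78 2.547
vertex -1.646 3.067 2.566
endloop
endfacet
facet normal -0.652 -0.748 0.125
outer loop
vertex -1.555 2.178 1.562
vertex -1.501 2.269 2.386
vertex -2.072 2.695 1.957
endloop
endfacet
facet normal -0.182 -0.435 -0.882
outer loop
vertex -0.954 2.633 1.214
vertex -1.555 2.178 1.562
vertex -1.733 2.92 1.233
endloop
endfacet
facet normal 0.700 0.276 -0.658
outer loop
vertex -0.528 3.005 1.823
vertex -0.954 2.633 1.214
vertex -1.099 3.431 1.394
endloop
endfacet
facet normal 0.775 0.402 0.488
outer loop
vertex -0.867 2.78 2.547
vertex -0.528 3.005 1.823
vertex -1.045 3.522 2.218
endloop
endfacet

endsolid


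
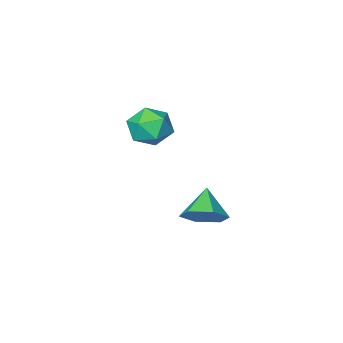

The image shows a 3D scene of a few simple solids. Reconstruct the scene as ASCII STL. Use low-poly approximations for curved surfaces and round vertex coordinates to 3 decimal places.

solid 
facet normal 0.240 0.288 0.927
outer loop
vertex 2.344 -3.245 -0.743
vertex 2.623 -4.273 -0.496
vertex 3.37 -3.586 -0.903
endloop
endfacet
facet normal 0.344 0.819 0.460
outer loop
vertex 2.344 -3.245 -0.743
vertex 3.37 -3.586 -0.903
vertex 2.879 -2.959 -1.652
endloop
endfacet
facet normal -0.278 0.951 0.136
outer loop
vertex 2.344 -3.245 -0.743
vertex 2.879 -2.959 -1.652
vertex 1.829 -3.258 -1.708
endloop
endfacet
facet normal -0.765 0.503 0.402
outer loop
vertex 2.344 -3.245 -0.743
vertex 1.829 -3.258 -1.708
vertex 1.67 -4.07 -0.993
endloop
endfacet
facet normal -0.445 0.093 0.891
outer loop
vertex 2.344 -3.245 -0.743
vertex 1.67 -4.07 -0.993
vertex 2.623 -4.273 -0.496
endloop
endfacet
facet normal 0.806 0.591 -0.034
outer loop
vertex 2.879 -2.959 -1.652
vertex 3.37 -3.586 -0.903
vertex 3.49 -3.81 -1.967
endloop
endfacet
facet normal 0.639 -0.267 0.722
outer loop
vertex 3.37 -3.586 -0.903
vertex 2.623 -4.273 -0.496
vertex 3.331 -4.622 -1.252
endloop
endfacet
facet normal -0.470 -0.583 0.663
outer loop
vertex 2.623 -4.273 -0.496
vertex 1.67 -4.07 -0.993
vertex 2.281 -4.921 -1.308
endloop
endfacet
facet normal -0.988 0.080 -0.128
outer loop
vertex 1.67 -4.07 -0.993
vertex 1.829 -3.258 -1.708
vertex 1.79 -4.294 -2.057
endloop
endfacet
facet normal -0.199 0.805 -0.559
outer loop
vertex 1.829 -3.258 -1.708
vertex 2.879 -2.959 -1.652
vertex 2.537 -3.607 -2.464
endloop
endfacet
facet normal 0.765 -0.503 -0.402
outer loop
vertex 2.816 -4.635 -2.217
vertex 3.49 -3.81 -1.967
vertex 3.331 -4.622 -1.252
endloop
endfacet
facet normal 0.278 -0.951 -0.136
outer loop
vertex 2.816 -4.635 -2.217
vertex 3.331 -4.622 -1.252
vertex 2.281 -4.921 -1.308
endloop
endfacet
facet normal -0.344 -0.819 -0.460
outer loop
vertex 2.816 -4.635 -2.217
vertex 2.281 -4.921 -1.308
vertex 1.79 -4.294 -2.057
endloop
endfacet
facet normal -0.240 -0.288 -0.927
outer loop
vertex 2.816 -4.635 -2.217
vertex 1.79 -4.294 -2.057
vertex 2.537 -3.607 -2.464
endloop
endfacet
facet normal 0.445 -0.093 -0.891
outer loop
vertex 2.816 -4.635 -2.217
vertex 2.537 -3.607 -2.464
vertex 3.49 -3.81 -1.967
endloop
endfacet
facet normal 0.988 -0.080 0.128
outer loop
vertex 3.331 -4.622 -1.252
vertex 3.49 -3.81 -1.967
vertex 3.37 -3.586 -0.903
endloop
endfacet
facet normal 0.199 -0.805 0.559
outer loop
vertex 2.281 -4.921 -1.308
vertex 3.331 -4.622 -1.252
vertex 2.623 -4.273 -0.496
endloop
endfacet
facet normal -0.806 -0.591 0.034
outer loop
vertex 1.79 -4.294 -2.057
vertex 2.281 -4.921 -1.308
vertex 1.67 -4.07 -0.993
endloop
endfacet
facet normal -0.639 0.267 -0.722
outer loop
vertex 2.537 -3.607 -2.464
vertex 1.79 -4.294 -2.057
vertex 1.829 -3.258 -1.708
endloop
endfacet
facet normal 0.470 0.583 -0.663
outer loop
vertex 3.49 -3.81 -1.967
vertex 2.537 -3.607 -2.464
vertex 2.879 -2.959 -1.652
endloop
endfacet
facet normal 0.467 0.602 -0.648
outer loop
vertex 3.996 1.215 -3.342
vertex 3.192 1.165 -3.968
vertex 3.239 1.894 -3.256
endloop
endfacet
facet normal 0.179 0.076 0.981
outer loop
vertex 3.996 1.215 -3.342
vertex 3.239 1.894 -3.256
vertex 2.488 0.255 -2.992
endloop
endfacet
facet normal 0.467 0.602 -0.647
outer loop
vertex 3.239 1.894 -3.256
vertex 3.192 1.165 -3.968
vertex 2.436 1.844 -3.882
endloop
endfacet
facet normal -0.583 0.383 0.717
outer loop
vertex 3.239 1.894 -3.256
vertex 2.436 1.844 -3.882
vertex 2.488 0.255 -2.992
endloop
endfacet
facet normal 0.468 0.602 -0.647
outer loop
vertex 2.436 1.844 -3.882
vertex 3.192 1.165 -3.968
vertex 2.389 1.115 -4.595
endloop
endfacet
facet normal -0.998 0.003 0.063
outer loop
vertex 2.436 1.844 -3.882
vertex 2.389 1.115 -4.595
vertex 2.488 0.255 -2.992
endloop
endfacet
facet normal 0.467 0.603 -0.647
outer loop
vertex 2.389 1.115 -4.595
vertex 3.192 1.165 -3.968
vertex 3.145 0.437 -4.681
endloop
endfacet
facet normal -0.651 -0.685 -0.327
outer loop
vertex 2.389 1.115 -4.595
vertex 3.145 0.437 -4.681
vertex 2.488 0.255 -2.992
endloop
endfacet
facet normal 0.466 0.603 -0.647
outer loop
vertex 3.145 0.437 -4.681
vertex 3.192 1.165 -3.968
vertex 3.949 0.487 -4.055
endloop
endfacet
facet normal 0.111 -0.992 -0.064
outer loop
vertex 3.145 0.437 -4.681
vertex 3.949 0.487 -4.055
vertex 2.488 0.255 -2.992
endloop
endfacet
facet normal 0.466 0.603 -0.647
outer loop
vertex 3.949 0.487 -4.055
vertex 3.192 1.165 -3.968
vertex 3.996 1.215 -3.342
endloop
endfacet
facet normal 0.527 -0.612 0.590
outer loop
vertex 3.949 0.487 -4.055
vertex 3.996 1.215 -3.342
vertex 2.488 0.255 -2.992
endloop
endfacet

endsolid


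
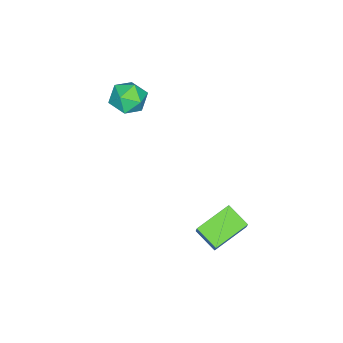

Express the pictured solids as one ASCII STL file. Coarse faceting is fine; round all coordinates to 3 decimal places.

solid 
facet normal -0.469 -0.272 -0.840
outer loop
vertex 1.204 3.487 -2.251
vertex 1.62 4.744 -2.89
vertex 2.977 2.55 -2.938
endloop
endfacet
facet normal -0.283 -0.855 0.435
outer loop
vertex 3.54 2.876 -1.93
vertex 1.204 3.487 -2.251
vertex 2.977 2.55 -2.938
endloop
endfacet
facet normal -0.469 -0.272 -0.840
outer loop
vertex 2.977 2.55 -2.938
vertex 1.62 4.744 -2.89
vertex 3.394 3.807 -3.577
endloop
endfacet
facet normal 0.836 -0.442 -0.324
outer loop
vertex 3.394 3.807 -3.577
vertex 3.54 2.876 -1.93
vertex 2.977 2.55 -2.938
endloop
endfacet
facet normal -0.836 0.442 0.324
outer loop
vertex 1.204 3.487 -2.251
vertex 2.183 5.07 -1.882
vertex 1.62 4.744 -2.89
endloop
endfacet
facet normal -0.283 -0.855 0.434
outer loop
vertex 1.766 3.813 -1.243
vertex 1.204 3.487 -2.251
vertex 3.54 2.876 -1.93
endloop
endfacet
facet normal -0.837 0.442 0.324
outer loop
vertex 1.766 3.813 -1.243
vertex 2.183 5.07 -1.882
vertex 1.204 3.487 -2.251
endloop
endfacet
facet normal 0.283 0.855 -0.435
outer loop
vertex 1.62 4.744 -2.89
vertex 2.183 5.07 -1.882
vertex 3.394 3.807 -3.577
endloop
endfacet
facet normal 0.837 -0.442 -0.324
outer loop
vertex 3.956 4.133 -2.569
vertex 3.54 2.876 -1.93
vertex 3.394 3.807 -3.577
endloop
endfacet
facet normal 0.283 0.855 -0.435
outer loop
vertex 3.394 3.807 -3.577
vertex 2.183 5.07 -1.882
vertex 3.956 4.133 -2.569
endloop
endfacet
facet normal 0.469 0.272 0.840
outer loop
vertex 3.956 4.133 -2.569
vertex 1.766 3.813 -1.243
vertex 3.54 2.876 -1.93
endloop
endfacet
facet normal 0.469 0.272 0.840
outer loop
vertex 2.183 5.07 -1.882
vertex 1.766 3.813 -1.243
vertex 3.956 4.133 -2.569
endloop
endfacet
facet normal -0.970 0.219 -0.104
outer loop
vertex -0.331 -2.455 3.099
vertex -0.518 -2.791 4.134
vertex -0.259 -1.736 3.935
endloop
endfacet
facet normal -0.567 0.648 -0.508
outer loop
vertex -0.331 -2.455 3.099
vertex -0.259 -1.736 3.935
vertex 0.49 -1.717 3.124
endloop
endfacet
facet normal -0.187 0.240 -0.953
outer loop
vertex -0.331 -2.455 3.099
vertex 0.49 -1.717 3.124
vertex 0.693 -2.759 2.822
endloop
endfacet
facet normal -0.354 -0.442 -0.824
outer loop
vertex -0.331 -2.455 3.099
vertex 0.693 -2.759 2.822
vertex 0.07 -3.423 3.446
endloop
endfacet
facet normal -0.839 -0.455 -0.299
outer loop
vertex -0.331 -2.455 3.099
vertex 0.07 -3.423 3.446
vertex -0.518 -2.791 4.134
endloop
endfacet
facet normal -0.111 0.991 -0.079
outer loop
vertex 0.49 -1.717 3.124
vertex -0.259 -1.736 3.935
vertex 0.81 -1.597 4.174
endloop
endfacet
facet normal -0.763 0.296 0.574
outer loop
vertex -0.259 -1.736 3.935
vertex -0.518 -2.791 4.134
vertex 0.187 -2.261 4.798
endloop
endfacet
facet normal -0.551 -0.794 0.259
outer loop
vertex -0.518 -2.791 4.134
vertex 0.07 -3.423 3.446
vertex 0.39 -3.303 4.496
endloop
endfacet
facet normal 0.232 -0.773 -0.590
outer loop
vertex 0.07 -3.423 3.446
vertex 0.693 -2.759 2.822
vertex 1.139 -3.284 3.685
endloop
endfacet
facet normal 0.504 0.330 -0.798
outer loop
vertex 0.693 -2.759 2.822
vertex 0.49 -1.717 3.124
vertex 1.398 -2.229 3.486
endloop
endfacet
facet normal 0.354 0.442 0.824
outer loop
vertex 1.211 -2.565 4.521
vertex 0.81 -1.597 4.174
vertex 0.187 -2.261 4.798
endloop
endfacet
facet normal 0.187 -0.240 0.953
outer loop
vertex 1.211 -2.565 4.521
vertex 0.187 -2.261 4.798
vertex 0.39 -3.303 4.496
endloop
endfacet
facet normal 0.567 -0.648 0.508
outer loop
vertex 1.211 -2.565 4.521
vertex 0.39 -3.303 4.496
vertex 1.139 -3.284 3.685
endloop
endfacet
facet normal 0.970 -0.219 0.104
outer loop
vertex 1.211 -2.565 4.521
vertex 1.139 -3.284 3.685
vertex 1.398 -2.229 3.486
endloop
endfacet
facet normal 0.839 0.455 0.299
outer loop
vertex 1.211 -2.565 4.521
vertex 1.398 -2.229 3.486
vertex 0.81 -1.597 4.174
endloop
endfacet
facet normal -0.232 0.773 0.590
outer loop
vertex 0.187 -2.261 4.798
vertex 0.81 -1.597 4.174
vertex -0.259 -1.736 3.935
endloop
endfacet
facet normal -0.504 -0.330 0.798
outer loop
vertex 0.39 -3.303 4.496
vertex 0.187 -2.261 4.798
vertex -0.518 -2.791 4.134
endloop
endfacet
facet normal 0.111 -0.991 0.079
outer loop
vertex 1.139 -3.284 3.685
vertex 0.39 -3.303 4.496
vertex 0.07 -3.423 3.446
endloop
endfacet
facet normal 0.763 -0.296 -0.574
outer loop
vertex 1.398 -2.229 3.486
vertex 1.139 -3.284 3.685
vertex 0.693 -2.759 2.822
endloop
endfacet
facet normal 0.551 0.794 -0.259
outer loop
vertex 0.81 -1.597 4.174
vertex 1.398 -2.229 3.486
vertex 0.49 -1.717 3.124
endloop
endfacet

endsolid


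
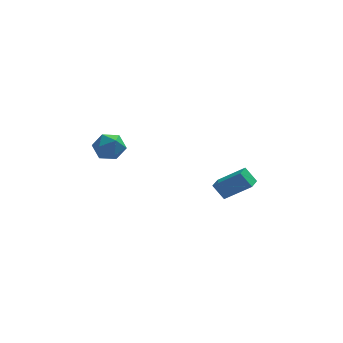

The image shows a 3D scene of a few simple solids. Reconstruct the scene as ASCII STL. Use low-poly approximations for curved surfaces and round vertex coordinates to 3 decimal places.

solid 
facet normal -0.751 0.251 -0.611
outer loop
vertex 1.339 3.525 -2.318
vertex 1.667 4.327 -2.392
vertex 1.887 3.228 -3.113
endloop
endfacet
facet normal -0.377 -0.922 0.085
outer loop
vertex 3.193 2.793 -2.048
vertex 1.339 3.525 -2.318
vertex 1.887 3.228 -3.113
endloop
endfacet
facet normal -0.750 0.251 -0.611
outer loop
vertex 1.887 3.228 -3.113
vertex 1.667 4.327 -2.392
vertex 2.215 4.031 -3.186
endloop
endfacet
facet normal 0.544 -0.294 -0.786
outer loop
vertex 2.215 4.031 -3.186
vertex 3.193 2.793 -2.048
vertex 1.887 3.228 -3.113
endloop
endfacet
facet normal -0.543 0.295 0.786
outer loop
vertex 1.339 3.525 -2.318
vertex 2.973 3.892 -1.327
vertex 1.667 4.327 -2.392
endloop
endfacet
facet normal -0.377 -0.923 0.084
outer loop
vertex 2.645 3.089 -1.254
vertex 1.339 3.525 -2.318
vertex 3.193 2.793 -2.048
endloop
endfacet
facet normal -0.543 0.293 0.787
outer loop
vertex 2.645 3.089 -1.254
vertex 2.973 3.892 -1.327
vertex 1.339 3.525 -2.318
endloop
endfacet
facet normal 0.376 0.923 -0.084
outer loop
vertex 1.667 4.327 -2.392
vertex 2.973 3.892 -1.327
vertex 2.215 4.031 -3.186
endloop
endfacet
facet normal 0.543 -0.294 -0.787
outer loop
vertex 3.521 3.595 -2.122
vertex 3.193 2.793 -2.048
vertex 2.215 4.031 -3.186
endloop
endfacet
facet normal 0.377 0.922 -0.085
outer loop
vertex 2.215 4.031 -3.186
vertex 2.973 3.892 -1.327
vertex 3.521 3.595 -2.122
endloop
endfacet
facet normal 0.751 -0.251 0.611
outer loop
vertex 3.521 3.595 -2.122
vertex 2.645 3.089 -1.254
vertex 3.193 2.793 -2.048
endloop
endfacet
facet normal 0.751 -0.251 0.611
outer loop
vertex 2.973 3.892 -1.327
vertex 2.645 3.089 -1.254
vertex 3.521 3.595 -2.122
endloop
endfacet
facet normal -0.672 0.570 0.473
outer loop
vertex -4.511 1.996 1.571
vertex -4.017 1.981 2.29
vertex -3.903 2.61 1.695
endloop
endfacet
facet normal -0.669 0.708 -0.228
outer loop
vertex -4.511 1.996 1.571
vertex -3.903 2.61 1.695
vertex -4.01 2.255 0.905
endloop
endfacet
facet normal -0.813 0.100 -0.573
outer loop
vertex -4.511 1.996 1.571
vertex -4.01 2.255 0.905
vertex -4.189 1.408 1.011
endloop
endfacet
facet normal -0.906 -0.414 -0.087
outer loop
vertex -4.511 1.996 1.571
vertex -4.189 1.408 1.011
vertex -4.194 1.239 1.867
endloop
endfacet
facet normal -0.819 -0.124 0.560
outer loop
vertex -4.511 1.996 1.571
vertex -4.194 1.239 1.867
vertex -4.017 1.981 2.29
endloop
endfacet
facet normal -0.009 0.913 -0.409
outer loop
vertex -4.01 2.255 0.905
vertex -3.903 2.61 1.695
vertex -3.206 2.401 1.213
endloop
endfacet
facet normal -0.016 0.689 0.725
outer loop
vertex -3.903 2.61 1.695
vertex -4.017 1.981 2.29
vertex -3.211 2.232 2.069
endloop
endfacet
facet normal -0.253 -0.433 0.865
outer loop
vertex -4.017 1.981 2.29
vertex -4.194 1.239 1.867
vertex -3.39 1.385 2.175
endloop
endfacet
facet normal -0.395 -0.901 -0.180
outer loop
vertex -4.194 1.239 1.867
vertex -4.189 1.408 1.011
vertex -3.497 1.03 1.385
endloop
endfacet
facet normal -0.244 -0.070 -0.967
outer loop
vertex -4.189 1.408 1.011
vertex -4.01 2.255 0.905
vertex -3.383 1.659 0.79
endloop
endfacet
facet normal 0.906 0.414 0.087
outer loop
vertex -2.889 1.644 1.509
vertex -3.206 2.401 1.213
vertex -3.211 2.232 2.069
endloop
endfacet
facet normal 0.813 -0.100 0.573
outer loop
vertex -2.889 1.644 1.509
vertex -3.211 2.232 2.069
vertex -3.39 1.385 2.175
endloop
endfacet
facet normal 0.669 -0.708 0.228
outer loop
vertex -2.889 1.644 1.509
vertex -3.39 1.385 2.175
vertex -3.497 1.03 1.385
endloop
endfacet
facet normal 0.672 -0.570 -0.473
outer loop
vertex -2.889 1.644 1.509
vertex -3.497 1.03 1.385
vertex -3.383 1.659 0.79
endloop
endfacet
facet normal 0.819 0.124 -0.560
outer loop
vertex -2.889 1.644 1.509
vertex -3.383 1.659 0.79
vertex -3.206 2.401 1.213
endloop
endfacet
facet normal 0.395 0.901 0.180
outer loop
vertex -3.211 2.232 2.069
vertex -3.206 2.401 1.213
vertex -3.903 2.61 1.695
endloop
endfacet
facet normal 0.244 0.070 0.967
outer loop
vertex -3.39 1.385 2.175
vertex -3.211 2.232 2.069
vertex -4.017 1.981 2.29
endloop
endfacet
facet normal 0.009 -0.913 0.409
outer loop
vertex -3.497 1.03 1.385
vertex -3.39 1.385 2.175
vertex -4.194 1.239 1.867
endloop
endfacet
facet normal 0.016 -0.689 -0.725
outer loop
vertex -3.383 1.659 0.79
vertex -3.497 1.03 1.385
vertex -4.189 1.408 1.011
endloop
endfacet
facet normal 0.253 0.433 -0.865
outer loop
vertex -3.206 2.401 1.213
vertex -3.383 1.659 0.79
vertex -4.01 2.255 0.905
endloop
endfacet

endsolid


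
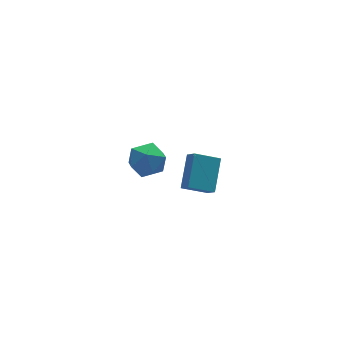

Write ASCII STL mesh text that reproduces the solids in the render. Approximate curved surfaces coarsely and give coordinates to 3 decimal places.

solid 
facet normal -0.726 -0.036 0.687
outer loop
vertex -1.47 0.141 3.823
vertex -1.85 -0.617 3.381
vertex -1.195 -0.742 4.067
endloop
endfacet
facet normal -0.123 0.228 0.966
outer loop
vertex -1.47 0.141 3.823
vertex -1.195 -0.742 4.067
vertex -0.545 -0.044 3.985
endloop
endfacet
facet normal 0.058 0.806 0.589
outer loop
vertex -1.47 0.141 3.823
vertex -0.545 -0.044 3.985
vertex -0.799 0.512 3.249
endloop
endfacet
facet normal -0.431 0.899 0.077
outer loop
vertex -1.47 0.141 3.823
vertex -0.799 0.512 3.249
vertex -1.606 0.157 2.876
endloop
endfacet
facet normal -0.915 0.378 0.138
outer loop
vertex -1.47 0.141 3.823
vertex -1.606 0.157 2.876
vertex -1.85 -0.617 3.381
endloop
endfacet
facet normal 0.390 -0.260 0.883
outer loop
vertex -0.545 -0.044 3.985
vertex -1.195 -0.742 4.067
vertex -0.354 -0.917 3.644
endloop
endfacet
facet normal -0.584 -0.687 0.432
outer loop
vertex -1.195 -0.742 4.067
vertex -1.85 -0.617 3.381
vertex -1.161 -1.272 3.271
endloop
endfacet
facet normal -0.890 -0.017 -0.456
outer loop
vertex -1.85 -0.617 3.381
vertex -1.606 0.157 2.876
vertex -1.415 -0.716 2.535
endloop
endfacet
facet normal -0.107 0.825 -0.554
outer loop
vertex -1.606 0.157 2.876
vertex -0.799 0.512 3.249
vertex -0.765 -0.018 2.453
endloop
endfacet
facet normal 0.685 0.675 0.273
outer loop
vertex -0.799 0.512 3.249
vertex -0.545 -0.044 3.985
vertex -0.11 -0.143 3.139
endloop
endfacet
facet normal 0.431 -0.899 -0.077
outer loop
vertex -0.49 -0.901 2.697
vertex -0.354 -0.917 3.644
vertex -1.161 -1.272 3.271
endloop
endfacet
facet normal -0.058 -0.806 -0.589
outer loop
vertex -0.49 -0.901 2.697
vertex -1.161 -1.272 3.271
vertex -1.415 -0.716 2.535
endloop
endfacet
facet normal 0.123 -0.228 -0.966
outer loop
vertex -0.49 -0.901 2.697
vertex -1.415 -0.716 2.535
vertex -0.765 -0.018 2.453
endloop
endfacet
facet normal 0.726 0.036 -0.687
outer loop
vertex -0.49 -0.901 2.697
vertex -0.765 -0.018 2.453
vertex -0.11 -0.143 3.139
endloop
endfacet
facet normal 0.915 -0.378 -0.138
outer loop
vertex -0.49 -0.901 2.697
vertex -0.11 -0.143 3.139
vertex -0.354 -0.917 3.644
endloop
endfacet
facet normal 0.107 -0.825 0.554
outer loop
vertex -1.161 -1.272 3.271
vertex -0.354 -0.917 3.644
vertex -1.195 -0.742 4.067
endloop
endfacet
facet normal -0.685 -0.675 -0.273
outer loop
vertex -1.415 -0.716 2.535
vertex -1.161 -1.272 3.271
vertex -1.85 -0.617 3.381
endloop
endfacet
facet normal -0.390 0.260 -0.883
outer loop
vertex -0.765 -0.018 2.453
vertex -1.415 -0.716 2.535
vertex -1.606 0.157 2.876
endloop
endfacet
facet normal 0.584 0.687 -0.432
outer loop
vertex -0.11 -0.143 3.139
vertex -0.765 -0.018 2.453
vertex -0.799 0.512 3.249
endloop
endfacet
facet normal 0.890 0.017 0.456
outer loop
vertex -0.354 -0.917 3.644
vertex -0.11 -0.143 3.139
vertex -0.545 -0.044 3.985
endloop
endfacet
facet normal -0.503 -0.638 -0.583
outer loop
vertex 3.268 1.323 -2.793
vertex 2.106 1.744 -2.25
vertex 3.203 1.936 -3.408
endloop
endfacet
facet normal 0.861 -0.312 -0.402
outer loop
vertex 4.134 3.116 -2.33
vertex 3.268 1.323 -2.793
vertex 3.203 1.936 -3.408
endloop
endfacet
facet normal -0.503 -0.638 -0.583
outer loop
vertex 3.203 1.936 -3.408
vertex 2.106 1.744 -2.25
vertex 2.041 2.356 -2.864
endloop
endfacet
facet normal -0.076 0.704 -0.706
outer loop
vertex 2.041 2.356 -2.864
vertex 4.134 3.116 -2.33
vertex 3.203 1.936 -3.408
endloop
endfacet
facet normal 0.075 -0.704 0.706
outer loop
vertex 3.268 1.323 -2.793
vertex 3.037 2.924 -1.172
vertex 2.106 1.744 -2.25
endloop
endfacet
facet normal 0.861 -0.312 -0.402
outer loop
vertex 4.199 2.504 -1.716
vertex 3.268 1.323 -2.793
vertex 4.134 3.116 -2.33
endloop
endfacet
facet normal 0.076 -0.704 0.706
outer loop
vertex 4.199 2.504 -1.716
vertex 3.037 2.924 -1.172
vertex 3.268 1.323 -2.793
endloop
endfacet
facet normal -0.861 0.312 0.402
outer loop
vertex 2.106 1.744 -2.25
vertex 3.037 2.924 -1.172
vertex 2.041 2.356 -2.864
endloop
endfacet
facet normal -0.075 0.704 -0.707
outer loop
vertex 2.972 3.537 -1.787
vertex 4.134 3.116 -2.33
vertex 2.041 2.356 -2.864
endloop
endfacet
facet normal -0.861 0.312 0.402
outer loop
vertex 2.041 2.356 -2.864
vertex 3.037 2.924 -1.172
vertex 2.972 3.537 -1.787
endloop
endfacet
facet normal 0.503 0.638 0.583
outer loop
vertex 2.972 3.537 -1.787
vertex 4.199 2.504 -1.716
vertex 4.134 3.116 -2.33
endloop
endfacet
facet normal 0.503 0.638 0.583
outer loop
vertex 3.037 2.924 -1.172
vertex 4.199 2.504 -1.716
vertex 2.972 3.537 -1.787
endloop
endfacet

endsolid


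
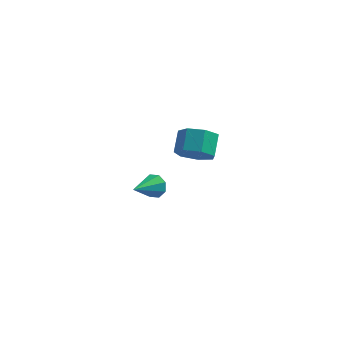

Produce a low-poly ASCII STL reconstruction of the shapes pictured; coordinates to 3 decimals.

solid 
facet normal 0.340 0.855 -0.390
outer loop
vertex -0.531 1.387 -4.551
vertex -0.9 1.779 -4.014
vertex -0.206 1.474 -4.077
endloop
endfacet
facet normal 0.583 -0.770 -0.258
outer loop
vertex -0.531 1.387 -4.551
vertex -0.206 1.474 -4.077
vertex -1.52 0.221 -3.306
endloop
endfacet
facet normal 0.341 0.856 -0.388
outer loop
vertex -0.206 1.474 -4.077
vertex -0.9 1.779 -4.014
vertex -0.288 1.739 -3.565
endloop
endfacet
facet normal 0.745 -0.537 0.397
outer loop
vertex -0.206 1.474 -4.077
vertex -0.288 1.739 -3.565
vertex -1.52 0.221 -3.306
endloop
endfacet
facet normal 0.341 0.856 -0.389
outer loop
vertex -0.288 1.739 -3.565
vertex -0.9 1.779 -4.014
vertex -0.728 2.027 -3.317
endloop
endfacet
facet normal 0.398 -0.169 0.902
outer loop
vertex -0.288 1.739 -3.565
vertex -0.728 2.027 -3.317
vertex -1.52 0.221 -3.306
endloop
endfacet
facet normal 0.341 0.856 -0.389
outer loop
vertex -0.728 2.027 -3.317
vertex -0.9 1.779 -4.014
vertex -1.269 2.17 -3.477
endloop
endfacet
facet normal -0.253 0.117 0.960
outer loop
vertex -0.728 2.027 -3.317
vertex -1.269 2.17 -3.477
vertex -1.52 0.221 -3.306
endloop
endfacet
facet normal 0.341 0.856 -0.389
outer loop
vertex -1.269 2.17 -3.477
vertex -0.9 1.779 -4.014
vertex -1.593 2.083 -3.952
endloop
endfacet
facet normal -0.829 0.154 0.537
outer loop
vertex -1.269 2.17 -3.477
vertex -1.593 2.083 -3.952
vertex -1.52 0.221 -3.306
endloop
endfacet
facet normal 0.340 0.856 -0.390
outer loop
vertex -1.593 2.083 -3.952
vertex -0.9 1.779 -4.014
vertex -1.512 1.818 -4.463
endloop
endfacet
facet normal -0.990 -0.079 -0.116
outer loop
vertex -1.593 2.083 -3.952
vertex -1.512 1.818 -4.463
vertex -1.52 0.221 -3.306
endloop
endfacet
facet normal 0.340 0.856 -0.389
outer loop
vertex -1.512 1.818 -4.463
vertex -0.9 1.779 -4.014
vertex -1.072 1.53 -4.712
endloop
endfacet
facet normal -0.644 -0.447 -0.621
outer loop
vertex -1.512 1.818 -4.463
vertex -1.072 1.53 -4.712
vertex -1.52 0.221 -3.306
endloop
endfacet
facet normal 0.342 0.855 -0.389
outer loop
vertex -1.072 1.53 -4.712
vertex -0.9 1.779 -4.014
vertex -0.531 1.387 -4.551
endloop
endfacet
facet normal 0.009 -0.733 -0.680
outer loop
vertex -1.072 1.53 -4.712
vertex -0.531 1.387 -4.551
vertex -1.52 0.221 -3.306
endloop
endfacet
facet normal 0.073 -0.773 -0.630
outer loop
vertex 2.928 -2.904 2.702
vertex 2.458 -2.367 1.988
vertex 3.447 -2.43 2.18
endloop
endfacet
facet normal 0.802 -0.329 0.498
outer loop
vertex 2.928 -2.904 2.702
vertex 3.447 -2.43 2.18
vertex 2.832 -1.89 3.527
endloop
endfacet
facet normal 0.802 -0.330 0.498
outer loop
vertex 2.832 -1.89 3.527
vertex 3.447 -2.43 2.18
vertex 3.352 -1.416 3.004
endloop
endfacet
facet normal -0.073 0.774 0.629
outer loop
vertex 2.832 -1.89 3.527
vertex 3.352 -1.416 3.004
vertex 2.362 -1.353 2.812
endloop
endfacet
facet normal 0.073 -0.774 -0.629
outer loop
vertex 3.447 -2.43 2.18
vertex 2.458 -2.367 1.988
vertex 3.222 -1.908 1.512
endloop
endfacet
facet normal 0.964 0.217 -0.155
outer loop
vertex 3.447 -2.43 2.18
vertex 3.222 -1.908 1.512
vertex 3.352 -1.416 3.004
endloop
endfacet
facet normal 0.963 0.218 -0.156
outer loop
vertex 3.352 -1.416 3.004
vertex 3.222 -1.908 1.512
vertex 3.126 -0.895 2.337
endloop
endfacet
facet normal -0.073 0.774 0.629
outer loop
vertex 3.352 -1.416 3.004
vertex 3.126 -0.895 2.337
vertex 2.362 -1.353 2.812
endloop
endfacet
facet normal 0.073 -0.774 -0.629
outer loop
vertex 3.222 -1.908 1.512
vertex 2.458 -2.367 1.988
vertex 2.421 -1.732 1.203
endloop
endfacet
facet normal 0.399 0.601 -0.692
outer loop
vertex 3.222 -1.908 1.512
vertex 2.421 -1.732 1.203
vertex 3.126 -0.895 2.337
endloop
endfacet
facet normal 0.400 0.601 -0.692
outer loop
vertex 3.126 -0.895 2.337
vertex 2.421 -1.732 1.203
vertex 2.325 -0.718 2.028
endloop
endfacet
facet normal -0.072 0.773 0.630
outer loop
vertex 3.126 -0.895 2.337
vertex 2.325 -0.718 2.028
vertex 2.362 -1.353 2.812
endloop
endfacet
facet normal 0.073 -0.774 -0.629
outer loop
vertex 2.421 -1.732 1.203
vertex 2.458 -2.367 1.988
vertex 1.648 -2.034 1.485
endloop
endfacet
facet normal -0.466 0.532 -0.707
outer loop
vertex 2.421 -1.732 1.203
vertex 1.648 -2.034 1.485
vertex 2.325 -0.718 2.028
endloop
endfacet
facet normal -0.465 0.531 -0.708
outer loop
vertex 2.325 -0.718 2.028
vertex 1.648 -2.034 1.485
vertex 1.552 -1.02 2.309
endloop
endfacet
facet normal -0.073 0.773 0.630
outer loop
vertex 2.325 -0.718 2.028
vertex 1.552 -1.02 2.309
vertex 2.362 -1.353 2.812
endloop
endfacet
facet normal 0.073 -0.774 -0.629
outer loop
vertex 1.648 -2.034 1.485
vertex 2.458 -2.367 1.988
vertex 1.484 -2.586 2.145
endloop
endfacet
facet normal -0.980 0.063 -0.191
outer loop
vertex 1.648 -2.034 1.485
vertex 1.484 -2.586 2.145
vertex 1.552 -1.02 2.309
endloop
endfacet
facet normal -0.980 0.062 -0.189
outer loop
vertex 1.552 -1.02 2.309
vertex 1.484 -2.586 2.145
vertex 1.389 -1.573 2.97
endloop
endfacet
facet normal -0.073 0.774 0.629
outer loop
vertex 1.552 -1.02 2.309
vertex 1.389 -1.573 2.97
vertex 2.362 -1.353 2.812
endloop
endfacet
facet normal 0.072 -0.773 -0.630
outer loop
vertex 1.484 -2.586 2.145
vertex 2.458 -2.367 1.988
vertex 2.054 -2.974 2.687
endloop
endfacet
facet normal -0.757 -0.454 0.471
outer loop
vertex 1.484 -2.586 2.145
vertex 2.054 -2.974 2.687
vertex 1.389 -1.573 2.97
endloop
endfacet
facet normal -0.756 -0.454 0.471
outer loop
vertex 1.389 -1.573 2.97
vertex 2.054 -2.974 2.687
vertex 1.959 -1.96 3.512
endloop
endfacet
facet normal -0.073 0.774 0.629
outer loop
vertex 1.389 -1.573 2.97
vertex 1.959 -1.96 3.512
vertex 2.362 -1.353 2.812
endloop
endfacet
facet normal 0.073 -0.773 -0.630
outer loop
vertex 2.054 -2.974 2.687
vertex 2.458 -2.367 1.988
vertex 2.928 -2.904 2.702
endloop
endfacet
facet normal 0.037 -0.629 0.777
outer loop
vertex 2.054 -2.974 2.687
vertex 2.928 -2.904 2.702
vertex 1.959 -1.96 3.512
endloop
endfacet
facet normal 0.037 -0.629 0.777
outer loop
vertex 1.959 -1.96 3.512
vertex 2.928 -2.904 2.702
vertex 2.832 -1.89 3.527
endloop
endfacet
facet normal -0.073 0.774 0.629
outer loop
vertex 1.959 -1.96 3.512
vertex 2.832 -1.89 3.527
vertex 2.362 -1.353 2.812
endloop
endfacet

endsolid


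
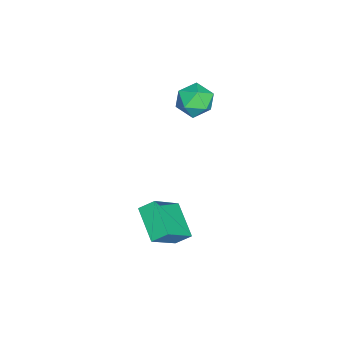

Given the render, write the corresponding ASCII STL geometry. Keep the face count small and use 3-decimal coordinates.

solid 
facet normal -0.532 0.822 -0.203
outer loop
vertex -0.99 1.492 1.011
vertex -1.745 1.081 1.323
vertex -1.218 1.563 1.894
endloop
endfacet
facet normal 0.144 0.989 -0.042
outer loop
vertex -0.99 1.492 1.011
vertex -1.218 1.563 1.894
vertex -0.345 1.426 1.657
endloop
endfacet
facet normal 0.570 0.650 -0.503
outer loop
vertex -0.99 1.492 1.011
vertex -0.345 1.426 1.657
vertex -0.333 0.86 0.939
endloop
endfacet
facet normal 0.159 0.274 -0.949
outer loop
vertex -0.99 1.492 1.011
vertex -0.333 0.86 0.939
vertex -1.198 0.646 0.732
endloop
endfacet
facet normal -0.522 0.380 -0.763
outer loop
vertex -0.99 1.492 1.011
vertex -1.198 0.646 0.732
vertex -1.745 1.081 1.323
endloop
endfacet
facet normal 0.282 0.739 0.612
outer loop
vertex -0.345 1.426 1.657
vertex -1.218 1.563 1.894
vertex -0.702 0.974 2.368
endloop
endfacet
facet normal -0.810 0.469 0.352
outer loop
vertex -1.218 1.563 1.894
vertex -1.745 1.081 1.323
vertex -1.567 0.76 2.161
endloop
endfacet
facet normal -0.795 -0.245 -0.555
outer loop
vertex -1.745 1.081 1.323
vertex -1.198 0.646 0.732
vertex -1.555 0.194 1.443
endloop
endfacet
facet normal 0.308 -0.418 -0.855
outer loop
vertex -1.198 0.646 0.732
vertex -0.333 0.86 0.939
vertex -0.682 0.057 1.206
endloop
endfacet
facet normal 0.973 0.190 -0.134
outer loop
vertex -0.333 0.86 0.939
vertex -0.345 1.426 1.657
vertex -0.155 0.539 1.777
endloop
endfacet
facet normal -0.159 -0.274 0.949
outer loop
vertex -0.91 0.128 2.089
vertex -0.702 0.974 2.368
vertex -1.567 0.76 2.161
endloop
endfacet
facet normal -0.570 -0.650 0.503
outer loop
vertex -0.91 0.128 2.089
vertex -1.567 0.76 2.161
vertex -1.555 0.194 1.443
endloop
endfacet
facet normal -0.144 -0.989 0.042
outer loop
vertex -0.91 0.128 2.089
vertex -1.555 0.194 1.443
vertex -0.682 0.057 1.206
endloop
endfacet
facet normal 0.532 -0.822 0.203
outer loop
vertex -0.91 0.128 2.089
vertex -0.682 0.057 1.206
vertex -0.155 0.539 1.777
endloop
endfacet
facet normal 0.522 -0.380 0.763
outer loop
vertex -0.91 0.128 2.089
vertex -0.155 0.539 1.777
vertex -0.702 0.974 2.368
endloop
endfacet
facet normal -0.308 0.418 0.855
outer loop
vertex -1.567 0.76 2.161
vertex -0.702 0.974 2.368
vertex -1.218 1.563 1.894
endloop
endfacet
facet normal -0.973 -0.190 0.134
outer loop
vertex -1.555 0.194 1.443
vertex -1.567 0.76 2.161
vertex -1.745 1.081 1.323
endloop
endfacet
facet normal -0.282 -0.739 -0.612
outer loop
vertex -0.682 0.057 1.206
vertex -1.555 0.194 1.443
vertex -1.198 0.646 0.732
endloop
endfacet
facet normal 0.810 -0.469 -0.352
outer loop
vertex -0.155 0.539 1.777
vertex -0.682 0.057 1.206
vertex -0.333 0.86 0.939
endloop
endfacet
facet normal 0.795 0.245 0.555
outer loop
vertex -0.702 0.974 2.368
vertex -0.155 0.539 1.777
vertex -0.345 1.426 1.657
endloop
endfacet
facet normal -0.765 -0.492 0.415
outer loop
vertex 3.716 0.124 -0.812
vertex 2.545 0.859 -2.1
vertex 3.862 -0.53 -1.318
endloop
endfacet
facet normal 0.620 -0.389 0.682
outer loop
vertex 5.155 0.301 -2.02
vertex 3.716 0.124 -0.812
vertex 3.862 -0.53 -1.318
endloop
endfacet
facet normal -0.765 -0.492 0.415
outer loop
vertex 3.862 -0.53 -1.318
vertex 2.545 0.859 -2.1
vertex 2.691 0.205 -2.607
endloop
endfacet
facet normal 0.174 -0.779 -0.602
outer loop
vertex 2.691 0.205 -2.607
vertex 5.155 0.301 -2.02
vertex 3.862 -0.53 -1.318
endloop
endfacet
facet normal -0.174 0.779 0.602
outer loop
vertex 3.716 0.124 -0.812
vertex 3.838 1.69 -2.802
vertex 2.545 0.859 -2.1
endloop
endfacet
facet normal 0.620 -0.390 0.681
outer loop
vertex 5.009 0.955 -1.513
vertex 3.716 0.124 -0.812
vertex 5.155 0.301 -2.02
endloop
endfacet
facet normal -0.174 0.779 0.602
outer loop
vertex 5.009 0.955 -1.513
vertex 3.838 1.69 -2.802
vertex 3.716 0.124 -0.812
endloop
endfacet
facet normal -0.620 0.390 -0.681
outer loop
vertex 2.545 0.859 -2.1
vertex 3.838 1.69 -2.802
vertex 2.691 0.205 -2.607
endloop
endfacet
facet normal 0.174 -0.779 -0.603
outer loop
vertex 3.984 1.036 -3.308
vertex 5.155 0.301 -2.02
vertex 2.691 0.205 -2.607
endloop
endfacet
facet normal -0.620 0.389 -0.682
outer loop
vertex 2.691 0.205 -2.607
vertex 3.838 1.69 -2.802
vertex 3.984 1.036 -3.308
endloop
endfacet
facet normal 0.765 0.492 -0.415
outer loop
vertex 3.984 1.036 -3.308
vertex 5.009 0.955 -1.513
vertex 5.155 0.301 -2.02
endloop
endfacet
facet normal 0.765 0.492 -0.415
outer loop
vertex 3.838 1.69 -2.802
vertex 5.009 0.955 -1.513
vertex 3.984 1.036 -3.308
endloop
endfacet

endsolid
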